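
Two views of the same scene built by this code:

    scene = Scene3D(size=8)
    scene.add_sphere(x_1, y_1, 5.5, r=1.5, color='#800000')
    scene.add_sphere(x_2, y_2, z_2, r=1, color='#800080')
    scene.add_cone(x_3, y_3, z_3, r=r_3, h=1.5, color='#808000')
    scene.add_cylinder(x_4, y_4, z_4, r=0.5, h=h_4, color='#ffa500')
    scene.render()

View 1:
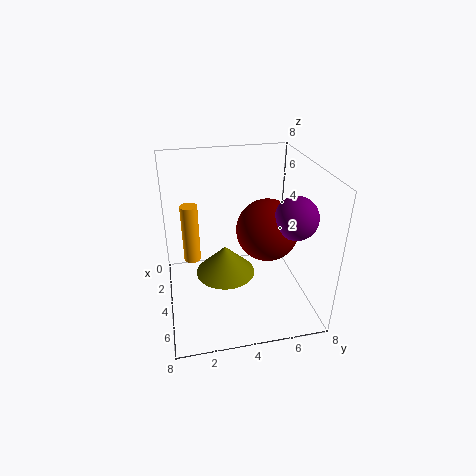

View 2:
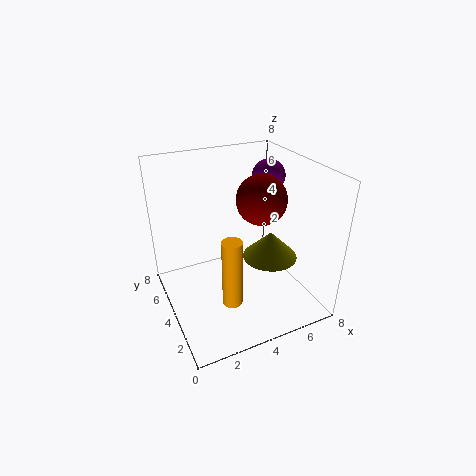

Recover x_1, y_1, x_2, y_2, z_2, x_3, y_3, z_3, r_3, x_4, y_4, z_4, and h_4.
x_1 = 6; y_1 = 5; x_2 = 7; y_2 = 6; z_2 = 6.5; x_3 = 5.5; y_3 = 3; z_3 = 3; r_3 = 1.5; x_4 = 2.5; y_4 = 1.5; z_4 = 2; h_4 = 3.5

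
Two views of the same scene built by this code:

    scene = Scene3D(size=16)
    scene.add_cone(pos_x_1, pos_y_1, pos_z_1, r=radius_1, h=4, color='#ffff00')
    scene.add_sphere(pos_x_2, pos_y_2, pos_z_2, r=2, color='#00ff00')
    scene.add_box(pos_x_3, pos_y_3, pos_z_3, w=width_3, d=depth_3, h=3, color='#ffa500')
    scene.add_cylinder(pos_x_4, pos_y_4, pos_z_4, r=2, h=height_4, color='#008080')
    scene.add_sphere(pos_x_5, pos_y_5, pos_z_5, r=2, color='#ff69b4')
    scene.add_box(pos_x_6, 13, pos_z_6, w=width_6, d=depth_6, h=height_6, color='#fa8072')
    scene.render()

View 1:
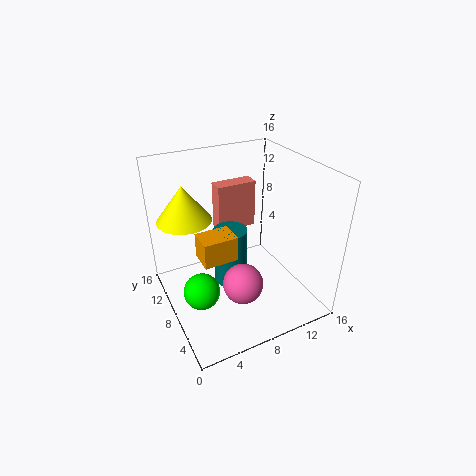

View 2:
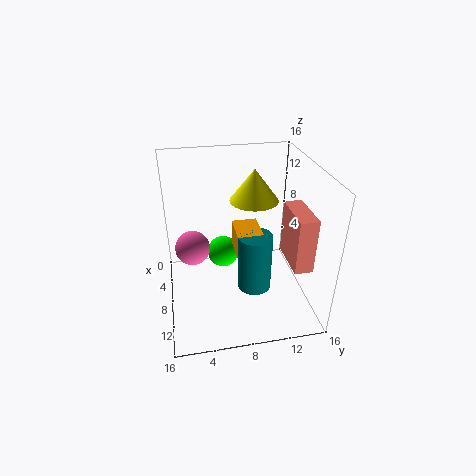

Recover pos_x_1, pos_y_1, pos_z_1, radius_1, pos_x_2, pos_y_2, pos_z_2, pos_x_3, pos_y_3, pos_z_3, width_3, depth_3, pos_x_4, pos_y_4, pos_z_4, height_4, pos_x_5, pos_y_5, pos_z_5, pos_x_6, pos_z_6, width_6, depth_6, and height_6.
pos_x_1 = 3; pos_y_1 = 11; pos_z_1 = 10; radius_1 = 3; pos_x_2 = 3; pos_y_2 = 7; pos_z_2 = 3; pos_x_3 = 4; pos_y_3 = 8; pos_z_3 = 5; width_3 = 4; depth_3 = 3; pos_x_4 = 8; pos_y_4 = 10; pos_z_4 = 1; height_4 = 7; pos_x_5 = 6; pos_y_5 = 3; pos_z_5 = 6; pos_x_6 = 8; pos_z_6 = 6; width_6 = 5; depth_6 = 2; height_6 = 6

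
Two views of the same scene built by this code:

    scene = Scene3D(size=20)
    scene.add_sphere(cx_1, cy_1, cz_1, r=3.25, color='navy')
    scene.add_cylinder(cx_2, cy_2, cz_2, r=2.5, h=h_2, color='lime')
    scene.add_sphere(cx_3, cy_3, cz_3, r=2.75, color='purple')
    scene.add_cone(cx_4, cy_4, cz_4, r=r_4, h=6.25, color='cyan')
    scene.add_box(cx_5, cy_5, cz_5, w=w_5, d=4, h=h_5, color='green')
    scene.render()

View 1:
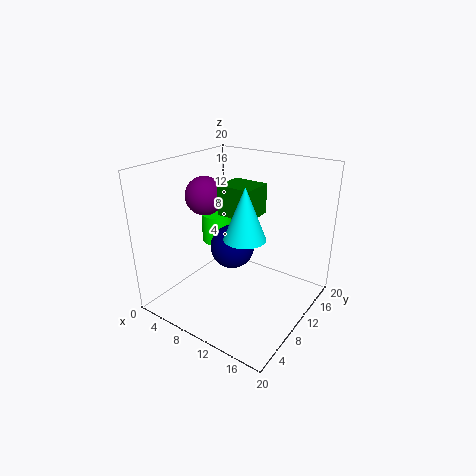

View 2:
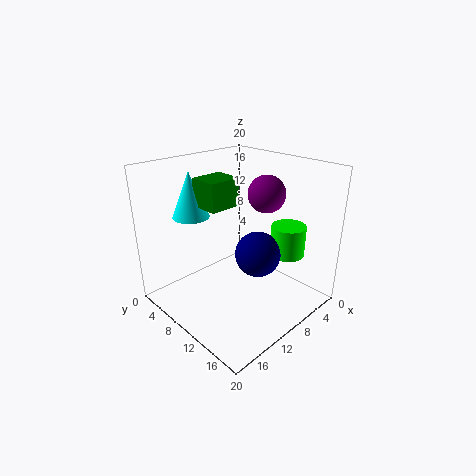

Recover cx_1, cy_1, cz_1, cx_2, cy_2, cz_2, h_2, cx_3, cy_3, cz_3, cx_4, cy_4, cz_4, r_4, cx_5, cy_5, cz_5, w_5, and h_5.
cx_1 = 7.75; cy_1 = 11.75; cz_1 = 7.25; cx_2 = 3.5; cy_2 = 13.75; cz_2 = 6.5; h_2 = 4.5; cx_3 = 4.25; cy_3 = 10; cz_3 = 15; cx_4 = 14.25; cy_4 = 5.25; cz_4 = 13; r_4 = 2.5; cx_5 = 9.75; cy_5 = 6; cz_5 = 14.75; w_5 = 4.5; h_5 = 3.75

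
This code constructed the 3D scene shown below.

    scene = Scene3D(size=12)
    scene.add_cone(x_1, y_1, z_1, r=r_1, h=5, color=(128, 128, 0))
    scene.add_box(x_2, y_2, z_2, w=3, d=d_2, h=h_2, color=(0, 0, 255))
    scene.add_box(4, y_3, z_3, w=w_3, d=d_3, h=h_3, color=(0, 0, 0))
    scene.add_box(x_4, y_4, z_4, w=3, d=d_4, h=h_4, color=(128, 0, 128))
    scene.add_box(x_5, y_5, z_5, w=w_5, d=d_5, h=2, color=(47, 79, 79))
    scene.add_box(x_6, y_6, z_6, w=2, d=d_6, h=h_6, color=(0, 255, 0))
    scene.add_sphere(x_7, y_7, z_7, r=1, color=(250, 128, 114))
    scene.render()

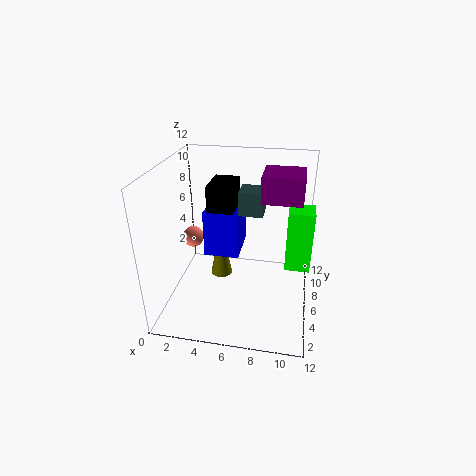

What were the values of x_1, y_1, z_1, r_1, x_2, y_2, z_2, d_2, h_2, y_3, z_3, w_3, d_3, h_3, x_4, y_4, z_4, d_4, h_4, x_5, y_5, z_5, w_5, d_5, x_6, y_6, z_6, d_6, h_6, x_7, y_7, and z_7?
x_1 = 4, y_1 = 8, z_1 = 1, r_1 = 1, x_2 = 3, y_2 = 6, z_2 = 4, d_2 = 4, h_2 = 4, y_3 = 4, z_3 = 9, w_3 = 2, d_3 = 3, h_3 = 2, x_4 = 8, y_4 = 4, z_4 = 10, d_4 = 3, h_4 = 2, x_5 = 6, y_5 = 6, z_5 = 8, w_5 = 2, d_5 = 2, x_6 = 10, y_6 = 5, z_6 = 4, d_6 = 2, h_6 = 5, x_7 = 1, y_7 = 9, z_7 = 4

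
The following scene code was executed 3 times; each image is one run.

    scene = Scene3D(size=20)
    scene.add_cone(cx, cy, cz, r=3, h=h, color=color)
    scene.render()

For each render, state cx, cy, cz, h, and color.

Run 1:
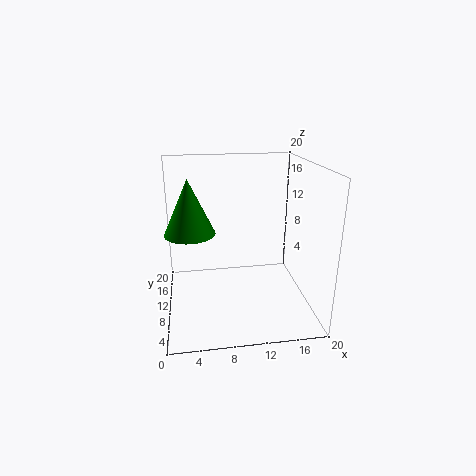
cx = 3.5, cy = 5, cz = 13, h = 6.5, color = 'green'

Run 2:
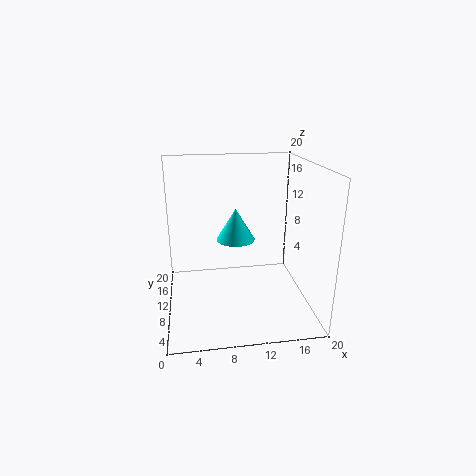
cx = 10.5, cy = 15.5, cz = 7.5, h = 5, color = 'cyan'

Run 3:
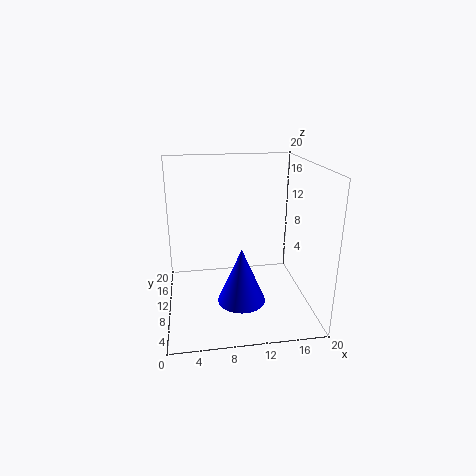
cx = 9.5, cy = 4, cz = 4, h = 7, color = 'blue'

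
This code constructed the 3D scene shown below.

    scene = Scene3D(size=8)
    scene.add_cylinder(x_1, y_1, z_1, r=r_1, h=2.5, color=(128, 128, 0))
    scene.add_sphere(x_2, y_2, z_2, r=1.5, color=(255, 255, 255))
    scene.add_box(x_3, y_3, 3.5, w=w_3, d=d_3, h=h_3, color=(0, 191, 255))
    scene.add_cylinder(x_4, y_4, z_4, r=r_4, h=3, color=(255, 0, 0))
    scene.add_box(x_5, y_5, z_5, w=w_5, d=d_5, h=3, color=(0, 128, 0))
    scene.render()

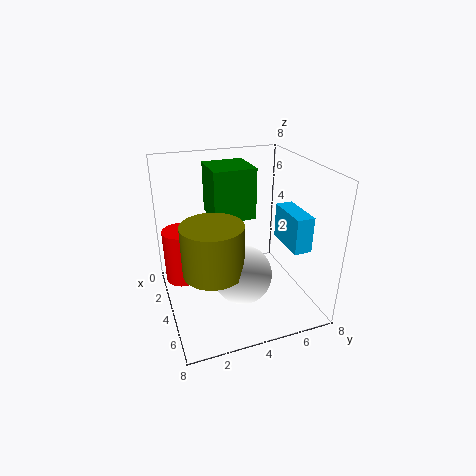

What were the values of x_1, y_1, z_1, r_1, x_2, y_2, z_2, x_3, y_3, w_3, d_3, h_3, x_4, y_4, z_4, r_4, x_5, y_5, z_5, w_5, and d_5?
x_1 = 6, y_1 = 2, z_1 = 3.5, r_1 = 1.5, x_2 = 6, y_2 = 3.5, z_2 = 3, x_3 = 3.5, y_3 = 6.5, w_3 = 2.5, d_3 = 1, h_3 = 2, x_4 = 3, y_4 = 1, z_4 = 1.5, r_4 = 1, x_5 = 0.5, y_5 = 3, z_5 = 4.5, w_5 = 2.5, d_5 = 2.5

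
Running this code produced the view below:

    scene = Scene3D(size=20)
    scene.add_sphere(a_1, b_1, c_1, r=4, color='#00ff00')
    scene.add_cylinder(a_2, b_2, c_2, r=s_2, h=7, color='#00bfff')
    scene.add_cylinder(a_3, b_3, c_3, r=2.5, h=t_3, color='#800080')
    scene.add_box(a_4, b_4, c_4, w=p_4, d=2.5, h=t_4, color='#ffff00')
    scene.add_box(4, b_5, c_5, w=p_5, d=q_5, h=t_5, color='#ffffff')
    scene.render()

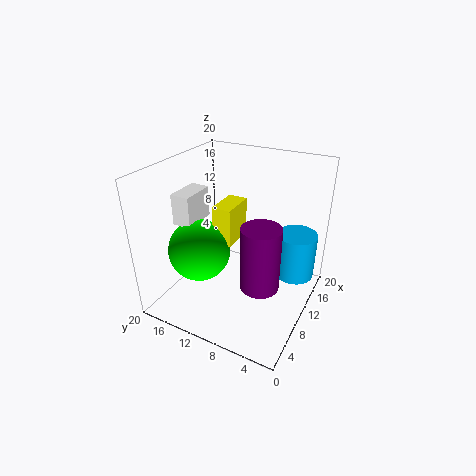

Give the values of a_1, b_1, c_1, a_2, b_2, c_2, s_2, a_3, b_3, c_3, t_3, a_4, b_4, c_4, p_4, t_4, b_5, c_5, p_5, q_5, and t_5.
a_1 = 5, b_1 = 13, c_1 = 10, a_2 = 16.5, b_2 = 3.5, c_2 = 2, s_2 = 3, a_3 = 6.5, b_3 = 5, c_3 = 6, t_3 = 8.5, a_4 = 6, b_4 = 9, c_4 = 11, p_4 = 4.5, t_4 = 5, b_5 = 13.5, c_5 = 13.5, p_5 = 4.5, q_5 = 2.5, t_5 = 4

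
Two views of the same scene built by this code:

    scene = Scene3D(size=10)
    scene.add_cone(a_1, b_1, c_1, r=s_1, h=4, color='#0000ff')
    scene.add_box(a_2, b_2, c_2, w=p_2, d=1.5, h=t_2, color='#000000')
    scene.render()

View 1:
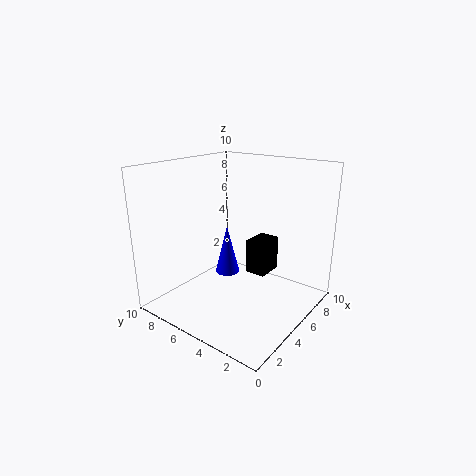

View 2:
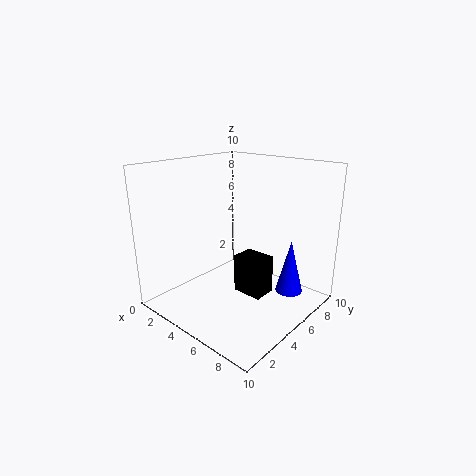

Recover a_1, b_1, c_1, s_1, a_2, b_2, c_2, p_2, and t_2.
a_1 = 7.5
b_1 = 8
c_1 = 0.5
s_1 = 1
a_2 = 6
b_2 = 3.5
c_2 = 2
p_2 = 2
t_2 = 2.5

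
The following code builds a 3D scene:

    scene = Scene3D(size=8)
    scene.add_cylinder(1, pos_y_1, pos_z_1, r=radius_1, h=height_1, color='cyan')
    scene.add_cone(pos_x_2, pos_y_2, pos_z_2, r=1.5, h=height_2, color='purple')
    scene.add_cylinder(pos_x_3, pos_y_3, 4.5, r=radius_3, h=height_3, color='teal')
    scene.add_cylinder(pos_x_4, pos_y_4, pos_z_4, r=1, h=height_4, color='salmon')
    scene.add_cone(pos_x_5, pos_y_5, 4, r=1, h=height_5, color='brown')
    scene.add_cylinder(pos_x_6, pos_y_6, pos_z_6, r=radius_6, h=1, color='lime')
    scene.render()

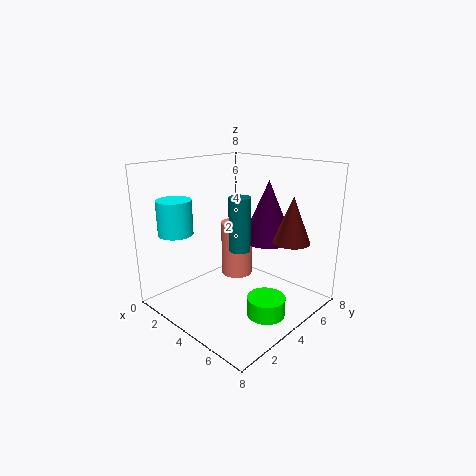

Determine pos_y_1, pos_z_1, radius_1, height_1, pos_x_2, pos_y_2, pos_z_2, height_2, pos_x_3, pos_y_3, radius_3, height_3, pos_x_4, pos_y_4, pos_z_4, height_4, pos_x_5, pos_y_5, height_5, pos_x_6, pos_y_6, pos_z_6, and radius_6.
pos_y_1 = 2; pos_z_1 = 4; radius_1 = 1; height_1 = 2; pos_x_2 = 4.5; pos_y_2 = 6; pos_z_2 = 3.5; height_2 = 3.5; pos_x_3 = 6; pos_y_3 = 2; radius_3 = 0.5; height_3 = 2.5; pos_x_4 = 2; pos_y_4 = 6; pos_z_4 = 0.5; height_4 = 3.5; pos_x_5 = 6.5; pos_y_5 = 5.5; height_5 = 2.5; pos_x_6 = 6.5; pos_y_6 = 3.5; pos_z_6 = 0.5; radius_6 = 1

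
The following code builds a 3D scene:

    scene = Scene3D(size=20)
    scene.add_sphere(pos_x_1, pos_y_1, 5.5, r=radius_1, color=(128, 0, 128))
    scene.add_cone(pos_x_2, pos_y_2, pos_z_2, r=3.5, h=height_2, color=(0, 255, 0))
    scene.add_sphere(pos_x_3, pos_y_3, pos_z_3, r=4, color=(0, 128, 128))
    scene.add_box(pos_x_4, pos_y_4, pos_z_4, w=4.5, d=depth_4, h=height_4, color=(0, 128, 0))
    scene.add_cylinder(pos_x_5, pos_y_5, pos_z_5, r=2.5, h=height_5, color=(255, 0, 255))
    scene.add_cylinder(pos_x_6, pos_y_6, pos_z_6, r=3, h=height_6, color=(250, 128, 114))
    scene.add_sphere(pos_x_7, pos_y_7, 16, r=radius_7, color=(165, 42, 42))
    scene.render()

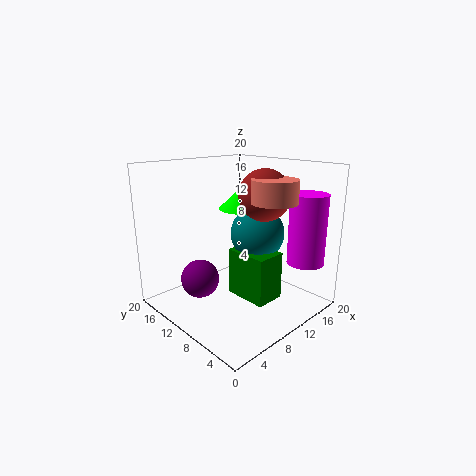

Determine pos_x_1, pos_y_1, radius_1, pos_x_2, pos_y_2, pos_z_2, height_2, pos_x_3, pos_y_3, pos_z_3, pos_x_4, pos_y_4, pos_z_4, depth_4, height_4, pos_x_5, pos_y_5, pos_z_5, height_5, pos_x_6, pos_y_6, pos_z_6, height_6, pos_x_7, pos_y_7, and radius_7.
pos_x_1 = 4
pos_y_1 = 11
radius_1 = 2.5
pos_x_2 = 12.5
pos_y_2 = 11.5
pos_z_2 = 13.5
height_2 = 3.5
pos_x_3 = 14.5
pos_y_3 = 10.5
pos_z_3 = 9.5
pos_x_4 = 10.5
pos_y_4 = 6
pos_z_4 = 0.5
depth_4 = 6.5
height_4 = 7
pos_x_5 = 15.5
pos_y_5 = 2.5
pos_z_5 = 7
height_5 = 9.5
pos_x_6 = 11.5
pos_y_6 = 5
pos_z_6 = 15.5
height_6 = 3
pos_x_7 = 12.5
pos_y_7 = 7.5
radius_7 = 3.5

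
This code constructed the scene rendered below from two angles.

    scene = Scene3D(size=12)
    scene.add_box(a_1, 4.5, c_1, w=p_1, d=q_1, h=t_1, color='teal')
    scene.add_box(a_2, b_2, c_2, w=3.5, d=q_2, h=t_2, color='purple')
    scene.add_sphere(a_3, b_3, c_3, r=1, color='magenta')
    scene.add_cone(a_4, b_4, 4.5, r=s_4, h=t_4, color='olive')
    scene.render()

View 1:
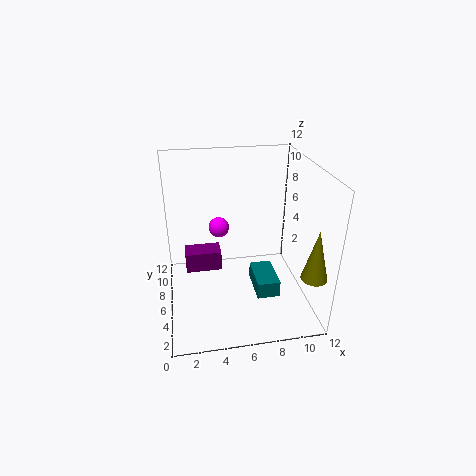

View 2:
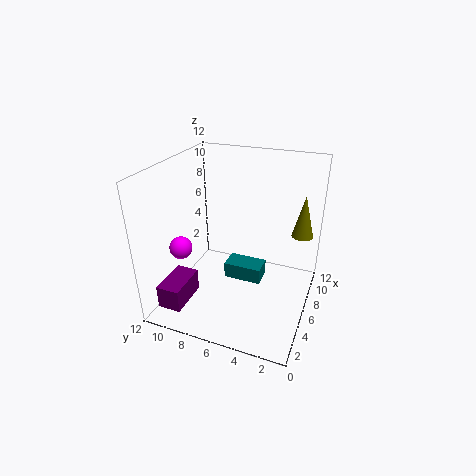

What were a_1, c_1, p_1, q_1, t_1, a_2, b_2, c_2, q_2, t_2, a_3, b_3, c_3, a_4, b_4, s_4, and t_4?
a_1 = 7.5
c_1 = 0.5
p_1 = 2
q_1 = 3.5
t_1 = 1.5
a_2 = 1.5
b_2 = 9.5
c_2 = 0.5
q_2 = 2
t_2 = 2
a_3 = 5
b_3 = 11
c_3 = 4.5
a_4 = 11
b_4 = 1.5
s_4 = 1
t_4 = 4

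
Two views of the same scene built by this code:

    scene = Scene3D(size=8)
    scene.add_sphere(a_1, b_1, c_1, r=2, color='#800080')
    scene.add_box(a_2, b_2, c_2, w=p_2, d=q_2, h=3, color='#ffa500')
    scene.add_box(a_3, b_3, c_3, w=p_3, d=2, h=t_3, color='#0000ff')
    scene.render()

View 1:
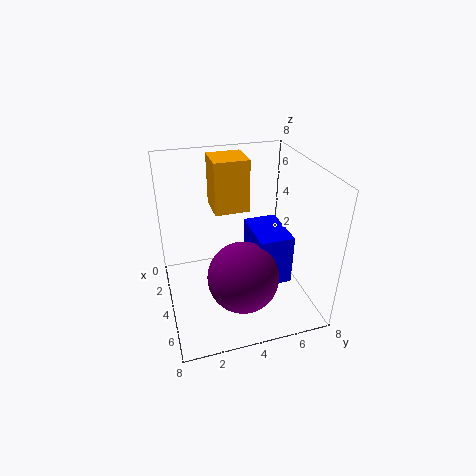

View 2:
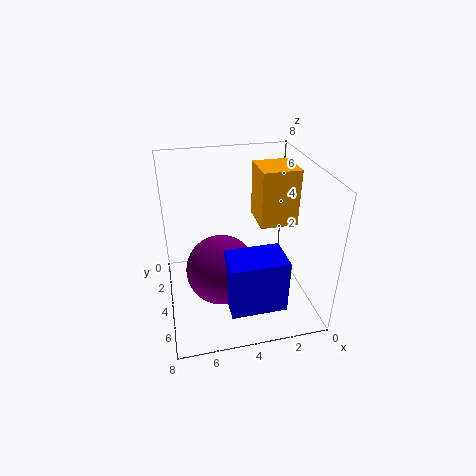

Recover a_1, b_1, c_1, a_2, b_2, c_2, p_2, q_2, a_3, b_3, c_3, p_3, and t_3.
a_1 = 5; b_1 = 4; c_1 = 2; a_2 = 1; b_2 = 3; c_2 = 5; p_2 = 2; q_2 = 2; a_3 = 2; b_3 = 5; c_3 = 1; p_3 = 3; t_3 = 3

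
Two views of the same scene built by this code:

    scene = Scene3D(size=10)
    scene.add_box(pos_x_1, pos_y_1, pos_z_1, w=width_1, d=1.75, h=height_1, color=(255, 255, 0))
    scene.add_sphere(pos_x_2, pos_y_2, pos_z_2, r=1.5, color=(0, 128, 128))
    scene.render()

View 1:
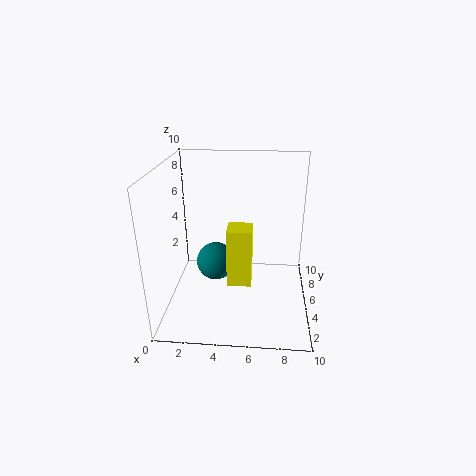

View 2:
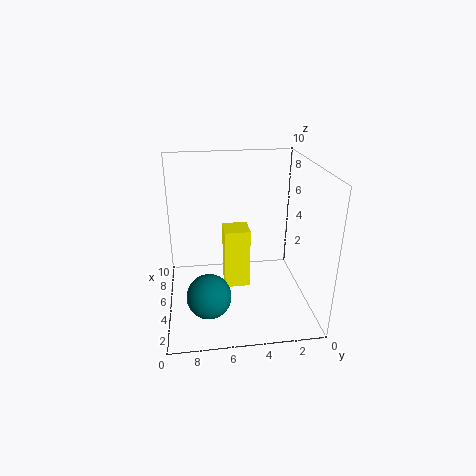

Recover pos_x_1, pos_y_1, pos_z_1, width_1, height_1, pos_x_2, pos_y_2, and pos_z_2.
pos_x_1 = 4.25
pos_y_1 = 4.25
pos_z_1 = 1.5
width_1 = 1.75
height_1 = 4.25
pos_x_2 = 3
pos_y_2 = 7.25
pos_z_2 = 1.75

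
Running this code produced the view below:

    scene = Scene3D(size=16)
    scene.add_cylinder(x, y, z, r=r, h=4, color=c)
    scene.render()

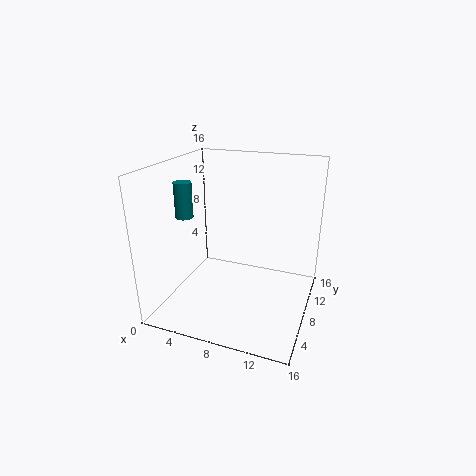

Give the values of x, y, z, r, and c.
x = 2
y = 7
z = 10
r = 1
c = 'teal'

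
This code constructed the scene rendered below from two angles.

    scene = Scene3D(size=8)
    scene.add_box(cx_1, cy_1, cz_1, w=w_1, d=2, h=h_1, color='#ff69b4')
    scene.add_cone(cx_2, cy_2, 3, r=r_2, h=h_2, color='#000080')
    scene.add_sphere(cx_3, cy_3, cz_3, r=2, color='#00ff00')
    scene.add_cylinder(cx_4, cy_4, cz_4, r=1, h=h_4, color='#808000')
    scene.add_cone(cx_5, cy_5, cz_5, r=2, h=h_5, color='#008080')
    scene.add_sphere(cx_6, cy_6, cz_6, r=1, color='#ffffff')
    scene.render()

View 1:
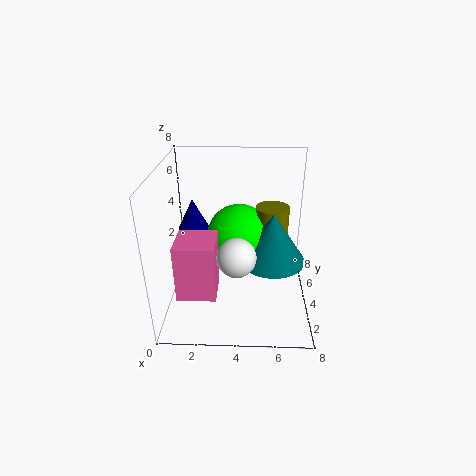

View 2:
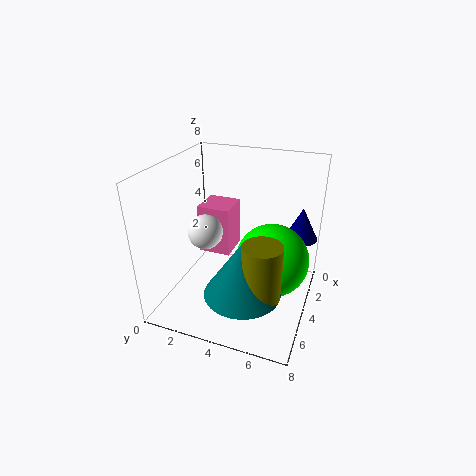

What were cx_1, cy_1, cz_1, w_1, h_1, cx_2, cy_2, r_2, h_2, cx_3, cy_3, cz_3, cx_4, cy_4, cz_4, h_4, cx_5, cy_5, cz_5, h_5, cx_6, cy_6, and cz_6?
cx_1 = 1; cy_1 = 1; cz_1 = 2; w_1 = 2; h_1 = 3; cx_2 = 1; cy_2 = 7; r_2 = 1; h_2 = 2; cx_3 = 4; cy_3 = 6; cz_3 = 3; cx_4 = 6; cy_4 = 6; cz_4 = 2; h_4 = 3; cx_5 = 6; cy_5 = 5; cz_5 = 2; h_5 = 3; cx_6 = 4; cy_6 = 2; cz_6 = 4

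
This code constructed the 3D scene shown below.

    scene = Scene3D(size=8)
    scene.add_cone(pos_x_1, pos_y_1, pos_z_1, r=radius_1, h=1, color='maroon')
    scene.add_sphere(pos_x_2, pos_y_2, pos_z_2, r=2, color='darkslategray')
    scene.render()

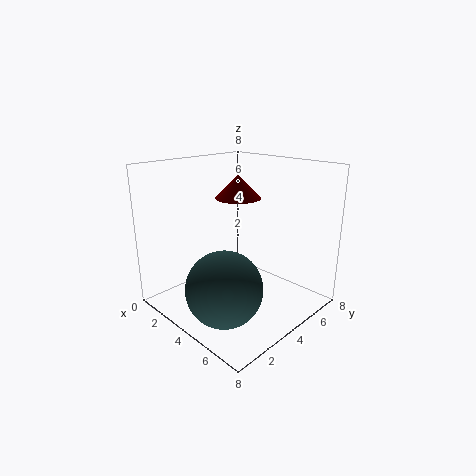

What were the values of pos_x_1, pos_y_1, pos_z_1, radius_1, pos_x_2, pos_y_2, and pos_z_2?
pos_x_1 = 6; pos_y_1 = 2; pos_z_1 = 7; radius_1 = 1; pos_x_2 = 5; pos_y_2 = 2; pos_z_2 = 2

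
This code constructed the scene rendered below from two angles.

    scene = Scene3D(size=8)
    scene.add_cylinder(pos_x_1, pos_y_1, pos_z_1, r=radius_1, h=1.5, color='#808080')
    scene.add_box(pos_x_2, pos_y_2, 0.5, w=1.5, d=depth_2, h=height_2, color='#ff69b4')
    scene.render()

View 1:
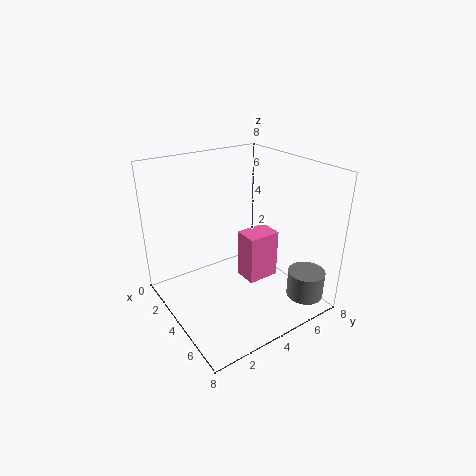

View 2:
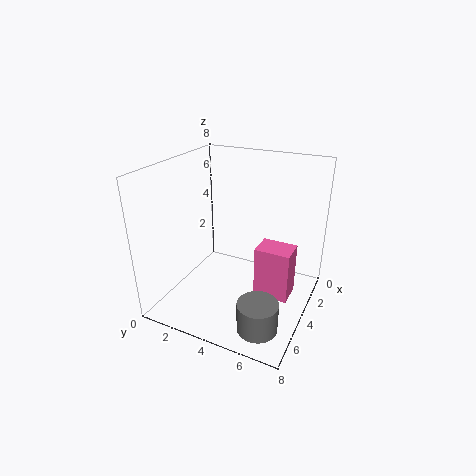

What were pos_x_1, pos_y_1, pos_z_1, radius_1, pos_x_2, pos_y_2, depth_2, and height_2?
pos_x_1 = 7
pos_y_1 = 6.5
pos_z_1 = 1
radius_1 = 1
pos_x_2 = 2.5
pos_y_2 = 5
depth_2 = 2
height_2 = 3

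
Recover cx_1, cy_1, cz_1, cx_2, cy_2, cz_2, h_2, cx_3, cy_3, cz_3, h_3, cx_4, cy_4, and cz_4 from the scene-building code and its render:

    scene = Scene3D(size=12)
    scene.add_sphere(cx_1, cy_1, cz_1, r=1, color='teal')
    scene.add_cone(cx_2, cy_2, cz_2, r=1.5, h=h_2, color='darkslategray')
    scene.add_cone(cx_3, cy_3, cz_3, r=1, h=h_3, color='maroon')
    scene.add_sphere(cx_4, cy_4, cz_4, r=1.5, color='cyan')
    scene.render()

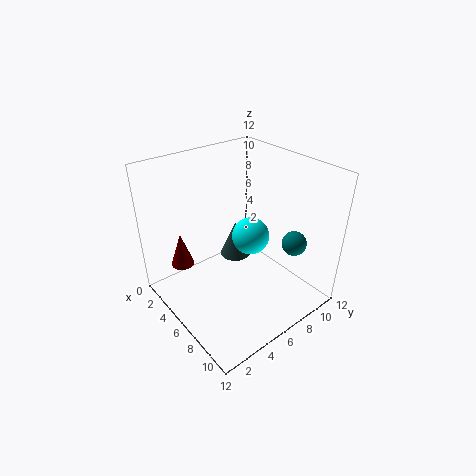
cx_1 = 9.5, cy_1 = 9, cz_1 = 6, cx_2 = 2.5, cy_2 = 8.5, cz_2 = 1.5, h_2 = 3.5, cx_3 = 2.5, cy_3 = 2.5, cz_3 = 3, h_3 = 3, cx_4 = 7, cy_4 = 6.5, cz_4 = 6.5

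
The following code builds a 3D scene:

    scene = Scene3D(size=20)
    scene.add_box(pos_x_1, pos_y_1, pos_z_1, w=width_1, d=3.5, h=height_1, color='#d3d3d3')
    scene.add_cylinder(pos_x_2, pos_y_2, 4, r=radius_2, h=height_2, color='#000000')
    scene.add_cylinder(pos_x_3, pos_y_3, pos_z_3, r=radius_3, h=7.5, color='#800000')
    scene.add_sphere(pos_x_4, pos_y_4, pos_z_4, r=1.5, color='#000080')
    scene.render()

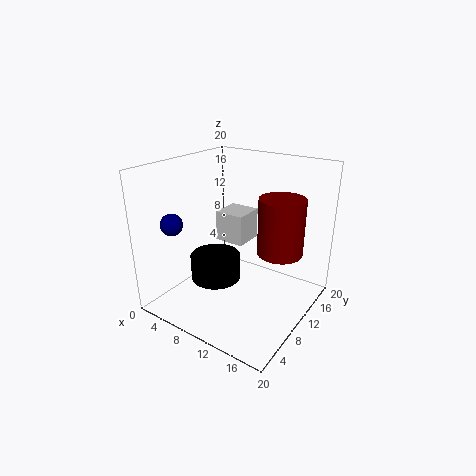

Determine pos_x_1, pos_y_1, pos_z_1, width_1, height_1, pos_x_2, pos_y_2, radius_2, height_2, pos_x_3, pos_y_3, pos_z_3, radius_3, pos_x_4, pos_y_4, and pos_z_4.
pos_x_1 = 11
pos_y_1 = 4
pos_z_1 = 12.5
width_1 = 3.5
height_1 = 3.5
pos_x_2 = 7.5
pos_y_2 = 8
radius_2 = 3.5
height_2 = 3.5
pos_x_3 = 16
pos_y_3 = 11
pos_z_3 = 9
radius_3 = 3
pos_x_4 = 3.5
pos_y_4 = 4
pos_z_4 = 12.5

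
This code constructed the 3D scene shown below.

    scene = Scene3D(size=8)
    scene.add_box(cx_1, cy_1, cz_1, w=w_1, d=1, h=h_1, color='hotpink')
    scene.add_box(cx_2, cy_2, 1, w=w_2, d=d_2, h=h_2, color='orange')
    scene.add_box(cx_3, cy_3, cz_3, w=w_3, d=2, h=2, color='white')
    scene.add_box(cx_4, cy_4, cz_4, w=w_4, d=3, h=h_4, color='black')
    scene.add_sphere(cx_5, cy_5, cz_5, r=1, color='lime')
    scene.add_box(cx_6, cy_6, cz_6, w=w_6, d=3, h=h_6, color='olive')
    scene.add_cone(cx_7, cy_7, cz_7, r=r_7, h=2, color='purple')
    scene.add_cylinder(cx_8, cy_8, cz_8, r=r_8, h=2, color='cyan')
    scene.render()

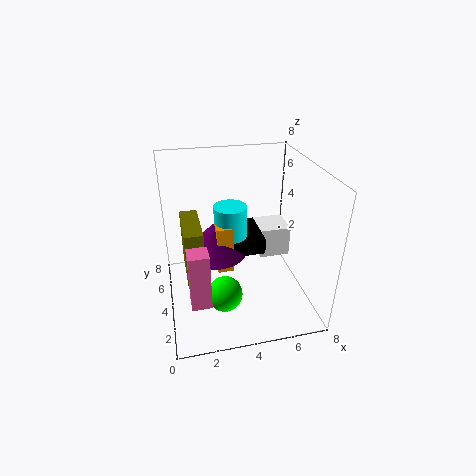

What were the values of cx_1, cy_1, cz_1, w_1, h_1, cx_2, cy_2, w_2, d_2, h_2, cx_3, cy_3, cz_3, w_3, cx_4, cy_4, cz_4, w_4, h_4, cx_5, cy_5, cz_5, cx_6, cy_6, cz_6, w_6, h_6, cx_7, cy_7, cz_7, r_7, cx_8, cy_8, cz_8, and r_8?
cx_1 = 1; cy_1 = 1; cz_1 = 2; w_1 = 1; h_1 = 3; cx_2 = 3; cy_2 = 5; w_2 = 1; d_2 = 1; h_2 = 3; cx_3 = 6; cy_3 = 6; cz_3 = 1; w_3 = 2; cx_4 = 4; cy_4 = 5; cz_4 = 2; w_4 = 2; h_4 = 1; cx_5 = 3; cy_5 = 3; cz_5 = 1; cx_6 = 1; cy_6 = 3; cz_6 = 2; w_6 = 1; h_6 = 3; cx_7 = 3; cy_7 = 6; cz_7 = 2; r_7 = 2; cx_8 = 4; cy_8 = 6; cz_8 = 3; r_8 = 1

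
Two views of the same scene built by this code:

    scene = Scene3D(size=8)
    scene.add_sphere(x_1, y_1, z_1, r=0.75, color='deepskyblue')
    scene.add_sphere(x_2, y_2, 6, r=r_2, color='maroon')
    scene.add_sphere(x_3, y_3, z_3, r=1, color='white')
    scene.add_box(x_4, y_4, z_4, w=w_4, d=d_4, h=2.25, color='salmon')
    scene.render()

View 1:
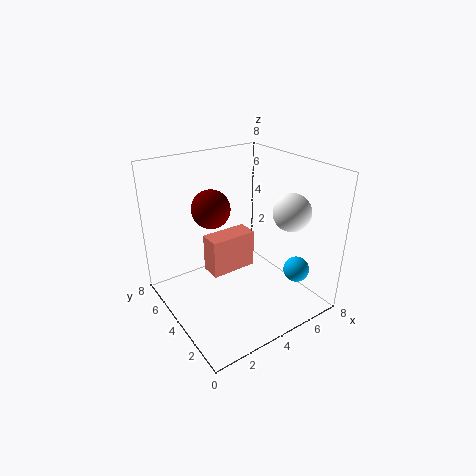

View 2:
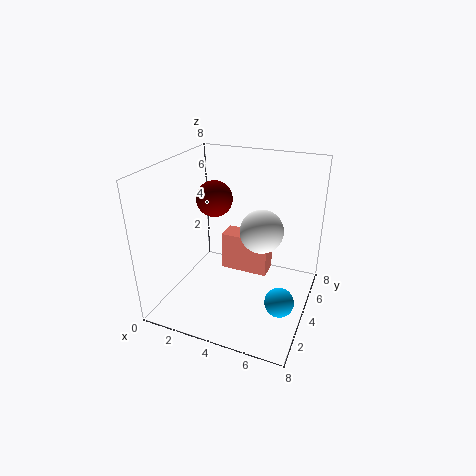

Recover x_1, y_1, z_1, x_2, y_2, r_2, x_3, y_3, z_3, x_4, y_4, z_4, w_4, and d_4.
x_1 = 7; y_1 = 2.25; z_1 = 1.75; x_2 = 2.5; y_2 = 4.25; r_2 = 1; x_3 = 6; y_3 = 2; z_3 = 5.75; x_4 = 2.75; y_4 = 4.5; z_4 = 1.5; w_4 = 2.75; d_4 = 1.25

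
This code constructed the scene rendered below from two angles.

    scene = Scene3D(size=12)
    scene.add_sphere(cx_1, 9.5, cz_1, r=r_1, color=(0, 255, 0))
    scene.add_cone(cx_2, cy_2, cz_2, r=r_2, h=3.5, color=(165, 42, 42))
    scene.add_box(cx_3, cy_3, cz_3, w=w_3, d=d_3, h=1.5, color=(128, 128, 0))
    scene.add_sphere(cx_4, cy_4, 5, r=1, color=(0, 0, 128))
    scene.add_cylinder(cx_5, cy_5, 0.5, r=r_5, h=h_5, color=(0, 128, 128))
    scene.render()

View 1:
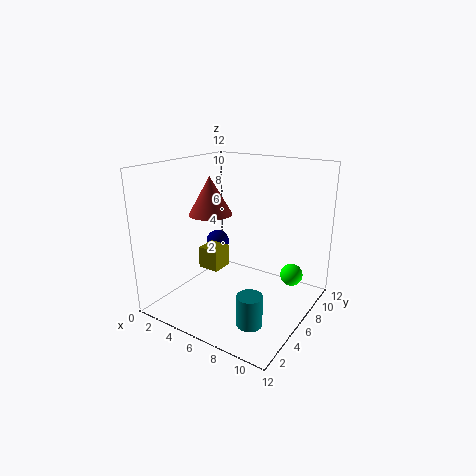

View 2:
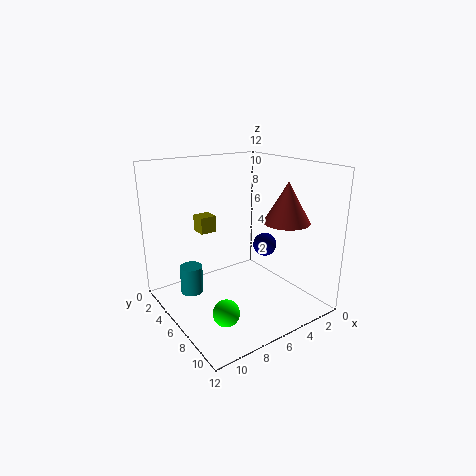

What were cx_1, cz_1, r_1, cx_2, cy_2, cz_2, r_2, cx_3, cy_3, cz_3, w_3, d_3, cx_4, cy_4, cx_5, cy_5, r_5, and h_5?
cx_1 = 9.5; cz_1 = 2; r_1 = 1; cx_2 = 2; cy_2 = 7.5; cz_2 = 7; r_2 = 2; cx_3 = 6; cy_3 = 1; cz_3 = 5.5; w_3 = 1.5; d_3 = 1.5; cx_4 = 3.5; cy_4 = 6.5; cx_5 = 9; cy_5 = 3; r_5 = 1; h_5 = 2.5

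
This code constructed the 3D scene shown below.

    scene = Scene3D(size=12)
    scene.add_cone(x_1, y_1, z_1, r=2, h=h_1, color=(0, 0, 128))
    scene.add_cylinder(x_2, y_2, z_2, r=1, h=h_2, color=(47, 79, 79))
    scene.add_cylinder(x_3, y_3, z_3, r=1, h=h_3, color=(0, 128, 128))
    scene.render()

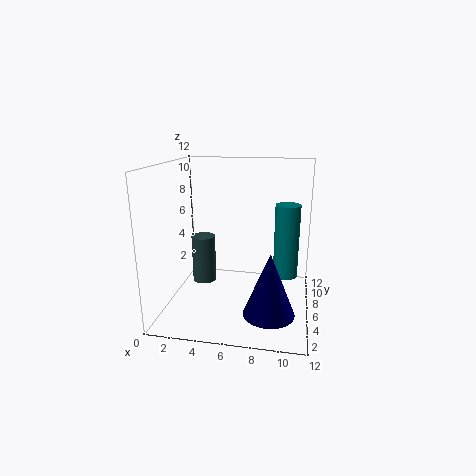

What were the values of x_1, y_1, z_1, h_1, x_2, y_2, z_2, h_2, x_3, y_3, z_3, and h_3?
x_1 = 9, y_1 = 3, z_1 = 1, h_1 = 5, x_2 = 3, y_2 = 6, z_2 = 2, h_2 = 4, x_3 = 10, y_3 = 6, z_3 = 3, h_3 = 6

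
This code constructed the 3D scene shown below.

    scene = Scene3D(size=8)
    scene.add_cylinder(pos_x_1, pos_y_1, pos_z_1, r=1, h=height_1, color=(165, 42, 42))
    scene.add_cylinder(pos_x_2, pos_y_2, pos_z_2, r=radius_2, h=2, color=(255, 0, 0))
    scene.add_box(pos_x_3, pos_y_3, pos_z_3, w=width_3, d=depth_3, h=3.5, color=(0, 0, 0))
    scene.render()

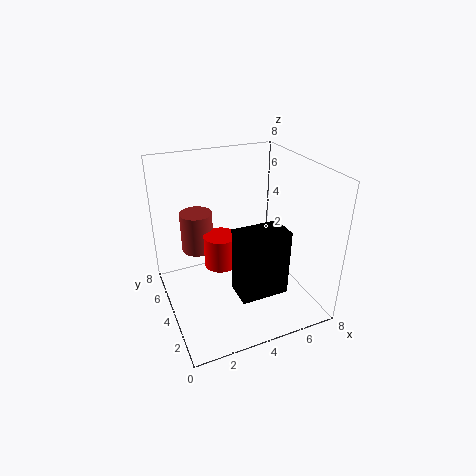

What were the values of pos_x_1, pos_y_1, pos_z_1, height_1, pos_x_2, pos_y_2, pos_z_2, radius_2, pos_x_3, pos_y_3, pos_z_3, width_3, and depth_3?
pos_x_1 = 2.5, pos_y_1 = 7, pos_z_1 = 2, height_1 = 2.5, pos_x_2 = 3.5, pos_y_2 = 5.5, pos_z_2 = 1.5, radius_2 = 1, pos_x_3 = 3, pos_y_3 = 1, pos_z_3 = 2, width_3 = 2.5, depth_3 = 1.5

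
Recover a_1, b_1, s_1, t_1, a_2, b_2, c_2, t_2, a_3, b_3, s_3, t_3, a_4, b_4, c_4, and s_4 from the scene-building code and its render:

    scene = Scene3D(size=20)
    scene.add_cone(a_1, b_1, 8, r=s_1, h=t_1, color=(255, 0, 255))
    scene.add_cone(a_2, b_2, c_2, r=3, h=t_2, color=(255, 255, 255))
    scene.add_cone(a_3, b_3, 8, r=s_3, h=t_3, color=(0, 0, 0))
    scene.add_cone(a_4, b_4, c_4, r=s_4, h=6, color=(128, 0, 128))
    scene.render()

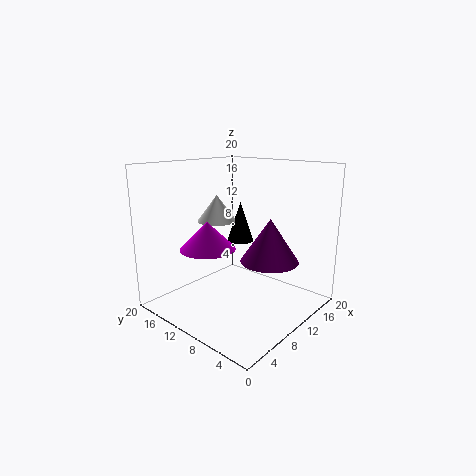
a_1 = 8
b_1 = 14
s_1 = 4
t_1 = 4
a_2 = 12
b_2 = 16
c_2 = 11
t_2 = 4
a_3 = 14
b_3 = 13
s_3 = 2
t_3 = 6
a_4 = 12
b_4 = 6
c_4 = 7
s_4 = 4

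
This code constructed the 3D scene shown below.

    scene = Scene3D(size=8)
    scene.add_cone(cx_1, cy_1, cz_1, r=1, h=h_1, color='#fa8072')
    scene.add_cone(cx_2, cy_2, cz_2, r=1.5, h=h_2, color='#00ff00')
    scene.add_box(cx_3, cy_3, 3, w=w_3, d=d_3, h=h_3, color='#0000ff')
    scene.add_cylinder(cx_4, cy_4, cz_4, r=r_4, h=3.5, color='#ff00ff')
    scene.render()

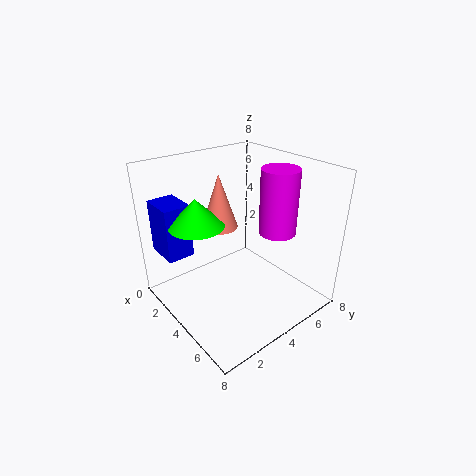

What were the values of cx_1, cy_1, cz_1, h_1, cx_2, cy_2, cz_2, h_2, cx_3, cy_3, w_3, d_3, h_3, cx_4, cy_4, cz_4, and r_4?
cx_1 = 3; cy_1 = 3.5; cz_1 = 4.5; h_1 = 3; cx_2 = 3; cy_2 = 2; cz_2 = 5; h_2 = 1.5; cx_3 = 0.5; cy_3 = 0.5; w_3 = 2; d_3 = 1.5; h_3 = 3; cx_4 = 5.5; cy_4 = 5.5; cz_4 = 4.5; r_4 = 1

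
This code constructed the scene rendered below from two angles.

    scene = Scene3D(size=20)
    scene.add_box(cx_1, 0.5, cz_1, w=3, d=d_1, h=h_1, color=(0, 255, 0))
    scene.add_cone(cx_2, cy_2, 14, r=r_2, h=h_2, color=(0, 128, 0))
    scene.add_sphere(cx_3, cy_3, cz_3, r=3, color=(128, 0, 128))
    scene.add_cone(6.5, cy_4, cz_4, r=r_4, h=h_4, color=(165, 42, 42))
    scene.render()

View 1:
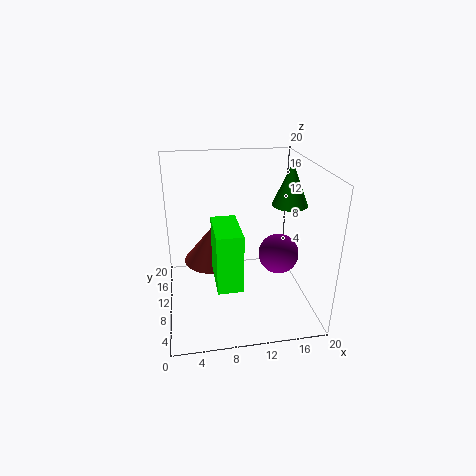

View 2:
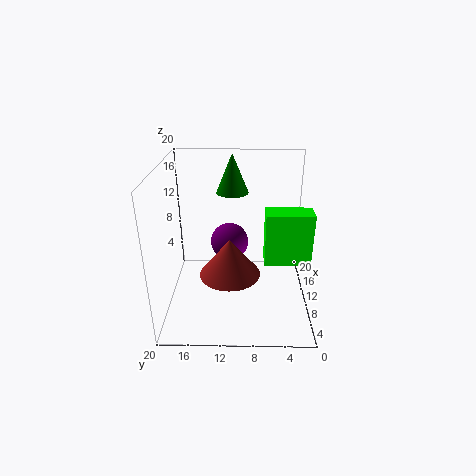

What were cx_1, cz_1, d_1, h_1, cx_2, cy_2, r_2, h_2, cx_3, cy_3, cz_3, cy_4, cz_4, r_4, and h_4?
cx_1 = 6; cz_1 = 8; d_1 = 6; h_1 = 7; cx_2 = 17.5; cy_2 = 11; r_2 = 2.5; h_2 = 6; cx_3 = 16.5; cy_3 = 11.5; cz_3 = 6; cy_4 = 11; cz_4 = 6.5; r_4 = 4; h_4 = 5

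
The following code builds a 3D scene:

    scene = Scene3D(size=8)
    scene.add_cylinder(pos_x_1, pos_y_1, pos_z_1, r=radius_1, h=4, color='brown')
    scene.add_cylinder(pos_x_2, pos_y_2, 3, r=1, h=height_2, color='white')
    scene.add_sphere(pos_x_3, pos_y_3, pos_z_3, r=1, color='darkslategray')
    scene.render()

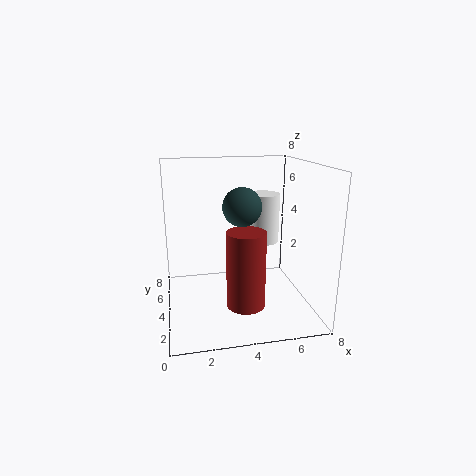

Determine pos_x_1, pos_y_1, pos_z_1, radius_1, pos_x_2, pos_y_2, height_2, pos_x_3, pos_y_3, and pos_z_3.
pos_x_1 = 4, pos_y_1 = 2, pos_z_1 = 1, radius_1 = 1, pos_x_2 = 6, pos_y_2 = 6, height_2 = 3, pos_x_3 = 4, pos_y_3 = 3, pos_z_3 = 6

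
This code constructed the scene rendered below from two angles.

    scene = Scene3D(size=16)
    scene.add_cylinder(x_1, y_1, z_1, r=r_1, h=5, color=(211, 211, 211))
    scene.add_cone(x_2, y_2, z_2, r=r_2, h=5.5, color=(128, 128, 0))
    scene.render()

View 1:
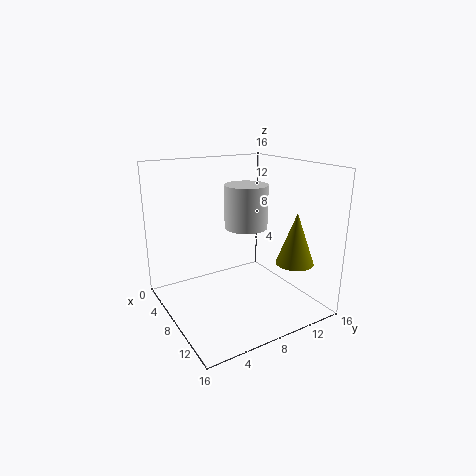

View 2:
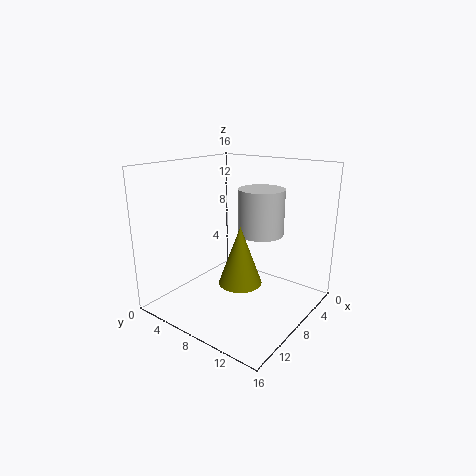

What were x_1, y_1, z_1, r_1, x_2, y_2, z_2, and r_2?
x_1 = 6.5, y_1 = 10, z_1 = 8.5, r_1 = 2.5, x_2 = 13, y_2 = 12, z_2 = 6, r_2 = 2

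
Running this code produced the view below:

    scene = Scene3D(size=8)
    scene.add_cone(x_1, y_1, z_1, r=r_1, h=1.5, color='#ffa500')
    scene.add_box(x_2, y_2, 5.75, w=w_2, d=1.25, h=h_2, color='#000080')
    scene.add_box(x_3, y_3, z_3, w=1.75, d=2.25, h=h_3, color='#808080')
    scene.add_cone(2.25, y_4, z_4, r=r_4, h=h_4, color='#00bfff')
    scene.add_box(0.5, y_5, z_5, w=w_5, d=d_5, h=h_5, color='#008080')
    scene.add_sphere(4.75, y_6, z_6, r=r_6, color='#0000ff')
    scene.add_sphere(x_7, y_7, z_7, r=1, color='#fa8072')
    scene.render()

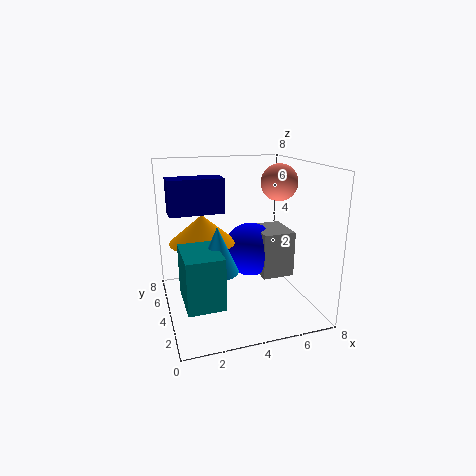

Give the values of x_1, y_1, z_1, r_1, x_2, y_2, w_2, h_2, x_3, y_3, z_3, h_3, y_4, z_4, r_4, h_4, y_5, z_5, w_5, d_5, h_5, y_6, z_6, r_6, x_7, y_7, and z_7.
x_1 = 2
y_1 = 4
z_1 = 4
r_1 = 1.75
x_2 = 0.25
y_2 = 3
w_2 = 2.75
h_2 = 1.75
x_3 = 5
y_3 = 2.5
z_3 = 2
h_3 = 2.5
y_4 = 1.75
z_4 = 3.25
r_4 = 1
h_4 = 2.25
y_5 = 0.25
z_5 = 2
w_5 = 1.75
d_5 = 2.5
h_5 = 2.5
y_6 = 4
z_6 = 3.25
r_6 = 1.5
x_7 = 6.25
y_7 = 3.75
z_7 = 7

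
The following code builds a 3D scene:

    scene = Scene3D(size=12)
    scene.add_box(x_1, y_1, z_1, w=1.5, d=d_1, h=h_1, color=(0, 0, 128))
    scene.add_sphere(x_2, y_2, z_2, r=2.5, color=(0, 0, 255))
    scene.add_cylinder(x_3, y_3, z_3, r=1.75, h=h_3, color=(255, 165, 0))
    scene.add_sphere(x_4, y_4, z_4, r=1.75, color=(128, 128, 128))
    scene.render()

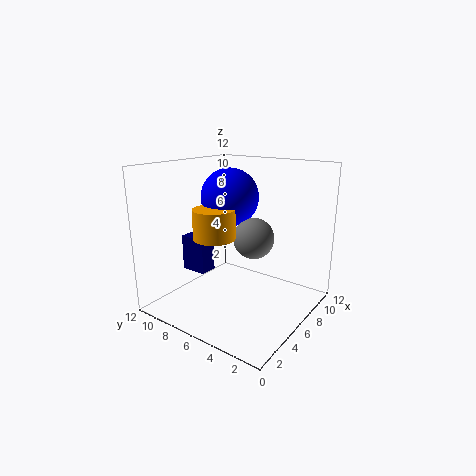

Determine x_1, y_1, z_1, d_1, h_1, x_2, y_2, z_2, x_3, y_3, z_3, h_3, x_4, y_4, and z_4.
x_1 = 3.75, y_1 = 8, z_1 = 3, d_1 = 2.25, h_1 = 3, x_2 = 7.25, y_2 = 7.75, z_2 = 9, x_3 = 4.75, y_3 = 7.5, z_3 = 6, h_3 = 2.5, x_4 = 7.25, y_4 = 5.25, z_4 = 5.75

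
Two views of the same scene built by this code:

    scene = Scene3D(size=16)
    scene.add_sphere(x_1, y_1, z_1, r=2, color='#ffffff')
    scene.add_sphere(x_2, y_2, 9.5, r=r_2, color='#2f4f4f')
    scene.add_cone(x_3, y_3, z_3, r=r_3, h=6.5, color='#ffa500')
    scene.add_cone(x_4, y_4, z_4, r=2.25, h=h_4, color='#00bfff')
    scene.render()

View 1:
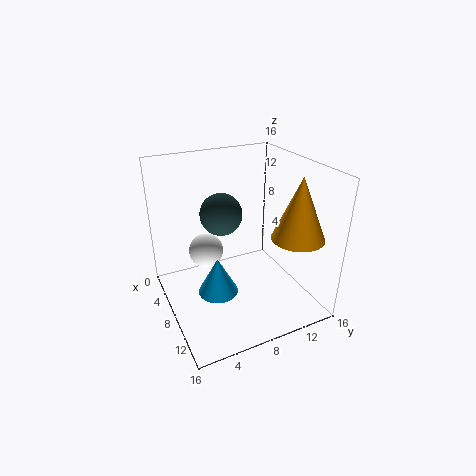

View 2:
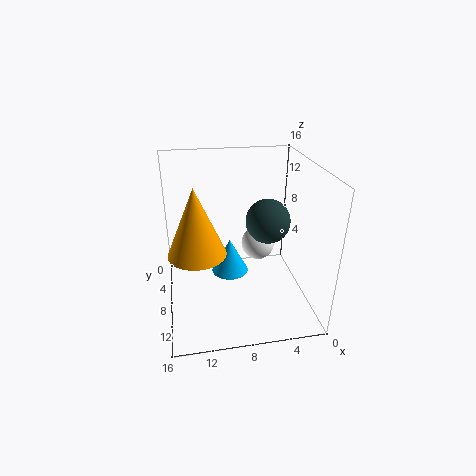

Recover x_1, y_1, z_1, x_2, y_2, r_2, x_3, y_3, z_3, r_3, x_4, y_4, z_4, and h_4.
x_1 = 5, y_1 = 5.25, z_1 = 5.5, x_2 = 4.5, y_2 = 7.5, r_2 = 2.5, x_3 = 12.75, y_3 = 12.5, z_3 = 9.25, r_3 = 2.75, x_4 = 8.5, y_4 = 5.25, z_4 = 2, h_4 = 4.25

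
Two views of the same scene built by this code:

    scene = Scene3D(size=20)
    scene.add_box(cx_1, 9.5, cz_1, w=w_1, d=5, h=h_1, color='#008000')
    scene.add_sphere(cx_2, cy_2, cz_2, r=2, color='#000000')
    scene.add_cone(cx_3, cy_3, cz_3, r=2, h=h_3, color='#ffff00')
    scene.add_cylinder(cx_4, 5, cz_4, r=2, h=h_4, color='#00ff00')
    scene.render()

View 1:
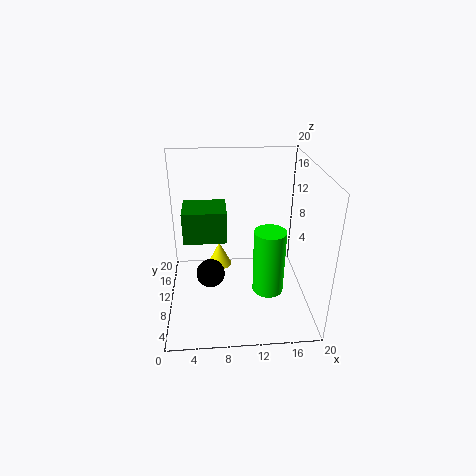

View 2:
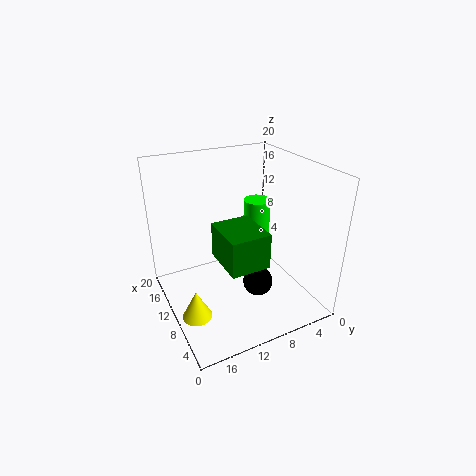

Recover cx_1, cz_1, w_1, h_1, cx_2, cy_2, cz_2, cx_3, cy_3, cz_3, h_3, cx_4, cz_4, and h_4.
cx_1 = 2.5
cz_1 = 9.5
w_1 = 6
h_1 = 4.5
cx_2 = 6
cy_2 = 9
cz_2 = 5
cx_3 = 7.5
cy_3 = 17.5
cz_3 = 1
h_3 = 4
cx_4 = 13.5
cz_4 = 5
h_4 = 8.5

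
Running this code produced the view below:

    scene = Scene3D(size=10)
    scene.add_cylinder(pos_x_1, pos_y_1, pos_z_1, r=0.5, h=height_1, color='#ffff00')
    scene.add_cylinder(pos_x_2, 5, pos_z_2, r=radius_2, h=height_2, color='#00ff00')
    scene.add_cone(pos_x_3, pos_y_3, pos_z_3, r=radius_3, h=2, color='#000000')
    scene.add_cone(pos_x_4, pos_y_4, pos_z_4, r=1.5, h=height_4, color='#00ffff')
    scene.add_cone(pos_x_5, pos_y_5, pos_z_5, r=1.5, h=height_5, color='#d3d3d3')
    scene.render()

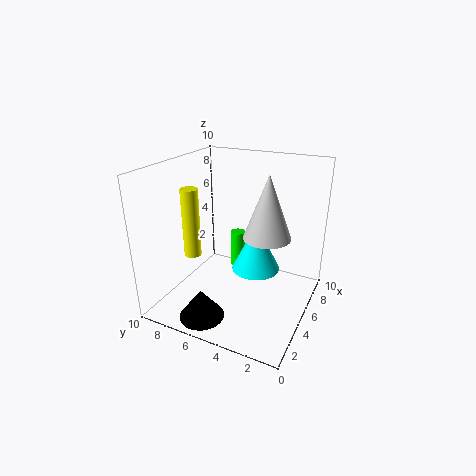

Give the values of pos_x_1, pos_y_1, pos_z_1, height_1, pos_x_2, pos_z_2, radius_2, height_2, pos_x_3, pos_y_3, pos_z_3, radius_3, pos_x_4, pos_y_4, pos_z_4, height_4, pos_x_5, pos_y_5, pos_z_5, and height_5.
pos_x_1 = 1
pos_y_1 = 6
pos_z_1 = 5.5
height_1 = 4
pos_x_2 = 5
pos_z_2 = 3
radius_2 = 0.5
height_2 = 2.5
pos_x_3 = 1.5
pos_y_3 = 6
pos_z_3 = 0.5
radius_3 = 1.5
pos_x_4 = 3.5
pos_y_4 = 3
pos_z_4 = 4
height_4 = 3
pos_x_5 = 4
pos_y_5 = 2.5
pos_z_5 = 6
height_5 = 4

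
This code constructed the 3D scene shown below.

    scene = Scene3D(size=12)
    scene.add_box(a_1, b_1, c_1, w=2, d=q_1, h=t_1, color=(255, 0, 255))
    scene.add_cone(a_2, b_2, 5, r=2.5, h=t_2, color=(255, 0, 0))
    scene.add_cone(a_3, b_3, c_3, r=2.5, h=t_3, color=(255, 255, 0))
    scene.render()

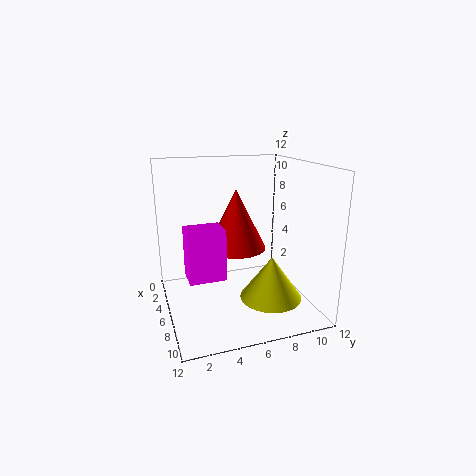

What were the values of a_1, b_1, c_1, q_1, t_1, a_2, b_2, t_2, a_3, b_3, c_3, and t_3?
a_1 = 9, b_1 = 1, c_1 = 5, q_1 = 2.5, t_1 = 3.5, a_2 = 5.5, b_2 = 6, t_2 = 5, a_3 = 8.5, b_3 = 8, c_3 = 1.5, t_3 = 3.5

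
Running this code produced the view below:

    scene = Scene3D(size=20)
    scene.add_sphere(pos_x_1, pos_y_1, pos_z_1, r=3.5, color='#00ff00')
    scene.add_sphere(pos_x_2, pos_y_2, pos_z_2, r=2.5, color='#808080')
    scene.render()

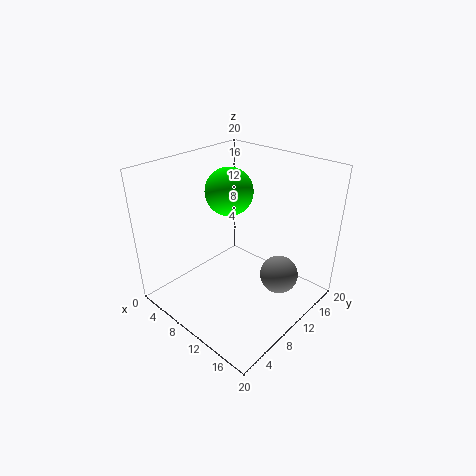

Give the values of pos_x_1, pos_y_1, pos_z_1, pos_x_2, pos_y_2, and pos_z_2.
pos_x_1 = 6, pos_y_1 = 12.5, pos_z_1 = 15, pos_x_2 = 16.5, pos_y_2 = 11, pos_z_2 = 6.5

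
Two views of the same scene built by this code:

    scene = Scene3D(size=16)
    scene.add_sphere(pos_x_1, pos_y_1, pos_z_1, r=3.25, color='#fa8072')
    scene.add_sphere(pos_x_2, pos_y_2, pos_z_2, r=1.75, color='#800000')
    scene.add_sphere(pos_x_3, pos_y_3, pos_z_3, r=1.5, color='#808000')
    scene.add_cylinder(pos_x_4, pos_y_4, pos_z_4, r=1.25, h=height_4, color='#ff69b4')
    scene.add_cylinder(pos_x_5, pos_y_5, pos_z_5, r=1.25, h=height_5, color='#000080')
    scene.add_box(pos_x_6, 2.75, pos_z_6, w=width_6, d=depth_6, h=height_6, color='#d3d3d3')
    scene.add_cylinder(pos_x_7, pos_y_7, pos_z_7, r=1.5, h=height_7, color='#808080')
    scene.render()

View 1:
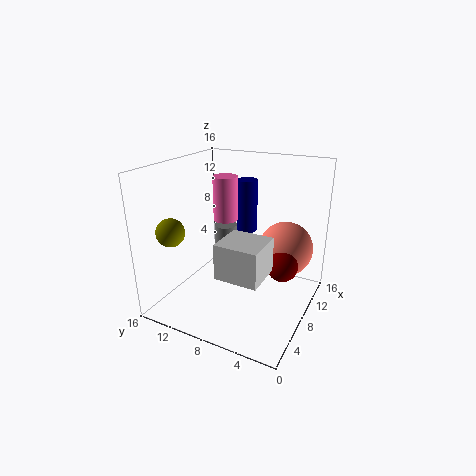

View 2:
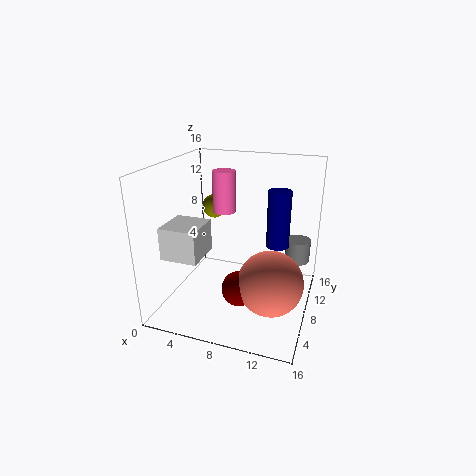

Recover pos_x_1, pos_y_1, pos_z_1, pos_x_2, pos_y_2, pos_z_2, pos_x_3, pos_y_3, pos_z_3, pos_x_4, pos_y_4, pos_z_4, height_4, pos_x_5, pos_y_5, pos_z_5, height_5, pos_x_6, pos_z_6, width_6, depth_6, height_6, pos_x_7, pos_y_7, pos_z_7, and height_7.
pos_x_1 = 12.75
pos_y_1 = 4
pos_z_1 = 5.5
pos_x_2 = 9.75
pos_y_2 = 3.25
pos_z_2 = 4.75
pos_x_3 = 3
pos_y_3 = 13.25
pos_z_3 = 9.5
pos_x_4 = 6.25
pos_y_4 = 8.5
pos_z_4 = 10.75
height_4 = 4.5
pos_x_5 = 12.25
pos_y_5 = 9
pos_z_5 = 7.25
height_5 = 6.25
pos_x_6 = 1.25
pos_z_6 = 6.75
width_6 = 4
depth_6 = 4.25
height_6 = 3.5
pos_x_7 = 14
pos_y_7 = 13
pos_z_7 = 3.75
height_7 = 2.75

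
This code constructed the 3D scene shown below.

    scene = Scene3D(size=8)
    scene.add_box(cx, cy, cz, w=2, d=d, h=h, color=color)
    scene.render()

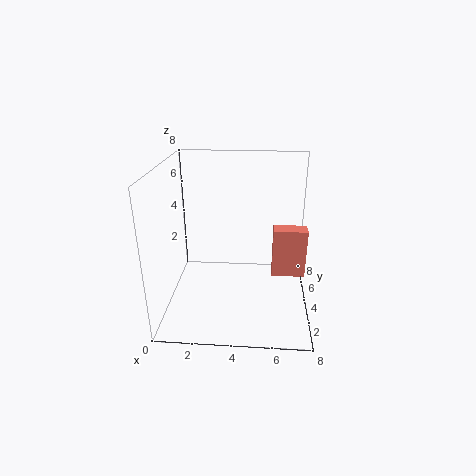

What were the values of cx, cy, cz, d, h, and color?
cx = 6; cy = 5; cz = 1; d = 1; h = 3; color = 'salmon'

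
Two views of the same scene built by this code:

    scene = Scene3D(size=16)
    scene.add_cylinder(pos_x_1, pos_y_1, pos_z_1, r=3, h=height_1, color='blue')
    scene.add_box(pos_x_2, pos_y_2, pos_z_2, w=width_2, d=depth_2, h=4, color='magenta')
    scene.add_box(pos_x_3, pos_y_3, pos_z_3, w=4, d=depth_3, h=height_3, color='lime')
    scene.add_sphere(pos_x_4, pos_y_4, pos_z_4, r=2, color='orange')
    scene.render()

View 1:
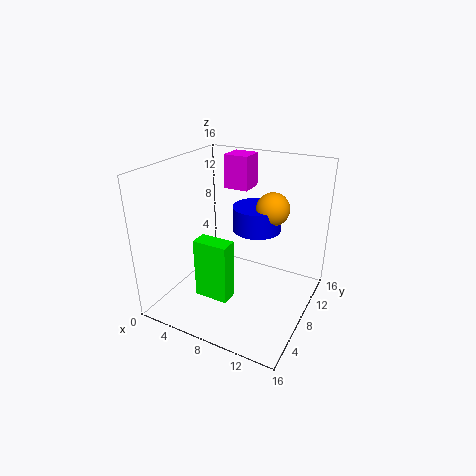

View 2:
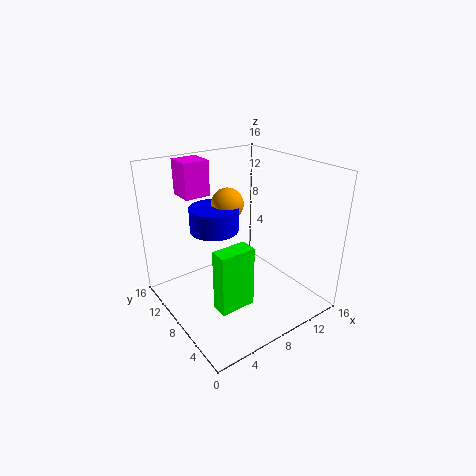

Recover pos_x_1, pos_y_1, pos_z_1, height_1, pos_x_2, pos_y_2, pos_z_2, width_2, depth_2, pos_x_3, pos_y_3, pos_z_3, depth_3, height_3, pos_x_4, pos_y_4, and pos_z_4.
pos_x_1 = 8
pos_y_1 = 13
pos_z_1 = 7
height_1 = 3
pos_x_2 = 4
pos_y_2 = 12
pos_z_2 = 12
width_2 = 3
depth_2 = 3
pos_x_3 = 4
pos_y_3 = 5
pos_z_3 = 1
depth_3 = 2
height_3 = 7
pos_x_4 = 10
pos_y_4 = 13
pos_z_4 = 10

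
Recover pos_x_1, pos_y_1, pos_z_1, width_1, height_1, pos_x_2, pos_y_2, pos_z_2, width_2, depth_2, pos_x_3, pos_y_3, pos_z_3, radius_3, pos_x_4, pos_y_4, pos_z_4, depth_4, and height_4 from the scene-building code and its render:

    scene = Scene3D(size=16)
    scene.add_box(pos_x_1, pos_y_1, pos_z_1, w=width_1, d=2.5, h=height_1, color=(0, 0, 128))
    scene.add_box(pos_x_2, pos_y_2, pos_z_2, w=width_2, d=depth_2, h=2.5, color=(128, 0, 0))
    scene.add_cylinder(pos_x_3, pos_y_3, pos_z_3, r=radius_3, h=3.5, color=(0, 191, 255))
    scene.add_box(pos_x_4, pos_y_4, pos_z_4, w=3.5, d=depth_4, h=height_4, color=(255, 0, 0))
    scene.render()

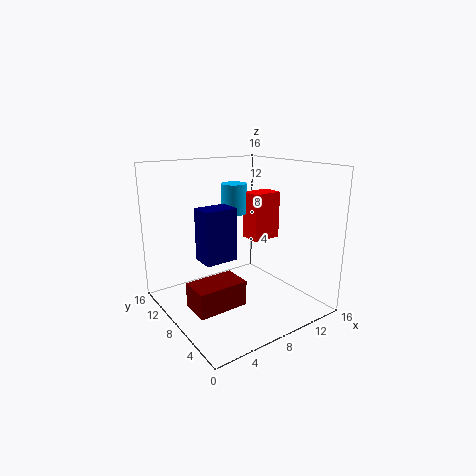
pos_x_1 = 3
pos_y_1 = 6
pos_z_1 = 6.5
width_1 = 3.5
height_1 = 5.5
pos_x_2 = 0.5
pos_y_2 = 3
pos_z_2 = 3
width_2 = 5
depth_2 = 3
pos_x_3 = 9.5
pos_y_3 = 11
pos_z_3 = 10
radius_3 = 1.5
pos_x_4 = 10.5
pos_y_4 = 8
pos_z_4 = 7
depth_4 = 2.5
height_4 = 5.5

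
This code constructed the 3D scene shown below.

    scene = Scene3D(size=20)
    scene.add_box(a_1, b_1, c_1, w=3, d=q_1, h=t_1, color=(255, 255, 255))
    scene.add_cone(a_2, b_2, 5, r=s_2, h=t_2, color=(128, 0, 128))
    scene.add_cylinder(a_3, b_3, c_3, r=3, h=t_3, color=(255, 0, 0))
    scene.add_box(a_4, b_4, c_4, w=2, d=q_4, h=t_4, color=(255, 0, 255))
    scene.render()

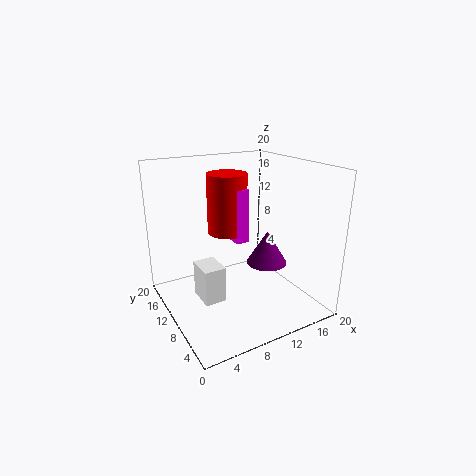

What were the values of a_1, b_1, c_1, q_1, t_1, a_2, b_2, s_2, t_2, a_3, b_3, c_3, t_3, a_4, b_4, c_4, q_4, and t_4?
a_1 = 4; b_1 = 8; c_1 = 2; q_1 = 4; t_1 = 5; a_2 = 15; b_2 = 10; s_2 = 3; t_2 = 5; a_3 = 11; b_3 = 15; c_3 = 9; t_3 = 9; a_4 = 11; b_4 = 12; c_4 = 8; q_4 = 3; t_4 = 8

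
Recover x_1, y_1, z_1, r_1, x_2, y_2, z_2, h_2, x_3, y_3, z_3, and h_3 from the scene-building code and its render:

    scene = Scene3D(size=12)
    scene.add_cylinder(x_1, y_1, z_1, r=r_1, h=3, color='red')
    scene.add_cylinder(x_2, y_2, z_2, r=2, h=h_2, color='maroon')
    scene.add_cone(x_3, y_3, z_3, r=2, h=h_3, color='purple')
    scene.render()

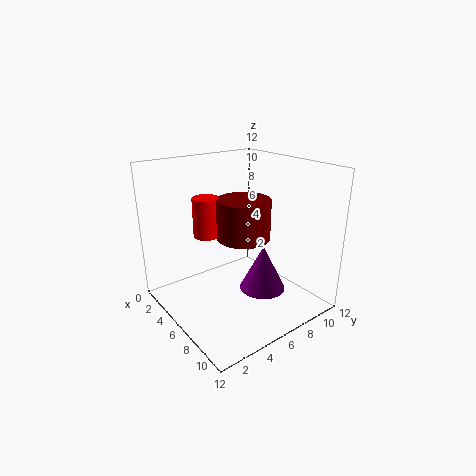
x_1 = 6
y_1 = 3
z_1 = 7
r_1 = 1
x_2 = 8
y_2 = 5
z_2 = 7
h_2 = 3
x_3 = 7
y_3 = 8
z_3 = 1
h_3 = 4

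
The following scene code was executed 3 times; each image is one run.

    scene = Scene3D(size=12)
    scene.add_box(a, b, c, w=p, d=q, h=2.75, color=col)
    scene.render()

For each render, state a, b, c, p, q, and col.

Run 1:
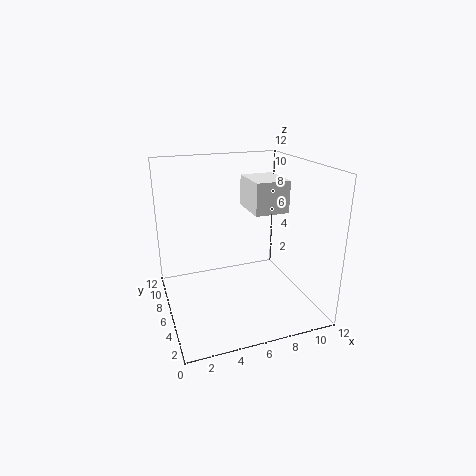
a = 7.5
b = 5.75
c = 7.75
p = 3
q = 3.75
col = 'white'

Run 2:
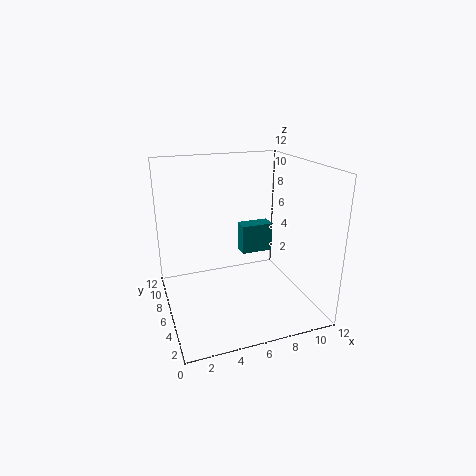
a = 7.5
b = 8.75
c = 3
p = 3
q = 1.5
col = 'teal'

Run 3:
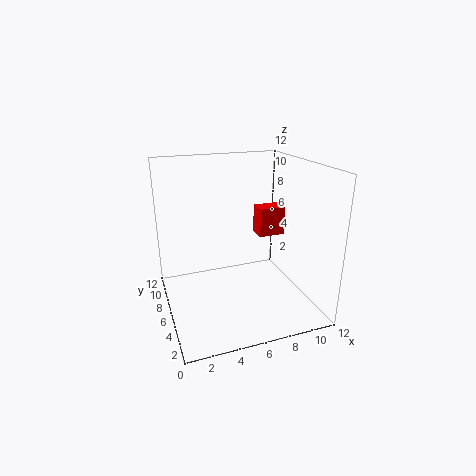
a = 9.25
b = 8.75
c = 4.5
p = 2.5
q = 1.75
col = 'red'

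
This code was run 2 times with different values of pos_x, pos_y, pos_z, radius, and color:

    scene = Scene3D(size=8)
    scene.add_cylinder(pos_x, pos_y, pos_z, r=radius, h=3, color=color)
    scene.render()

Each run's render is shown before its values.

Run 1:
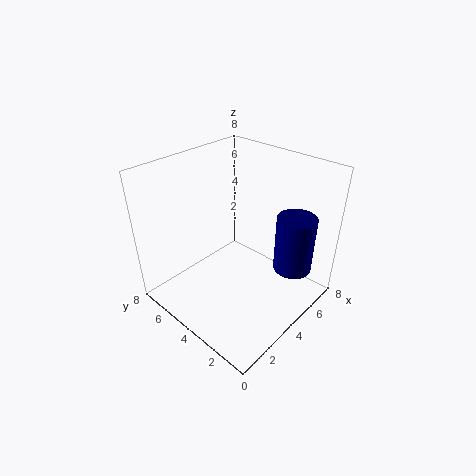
pos_x = 5; pos_y = 1; pos_z = 3; radius = 1; color = 'navy'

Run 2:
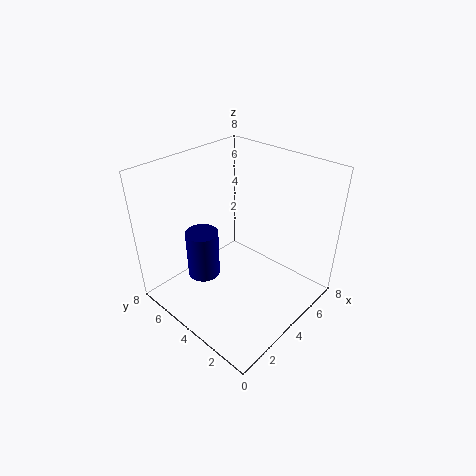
pos_x = 3.5; pos_y = 6.5; pos_z = 0.5; radius = 1; color = 'navy'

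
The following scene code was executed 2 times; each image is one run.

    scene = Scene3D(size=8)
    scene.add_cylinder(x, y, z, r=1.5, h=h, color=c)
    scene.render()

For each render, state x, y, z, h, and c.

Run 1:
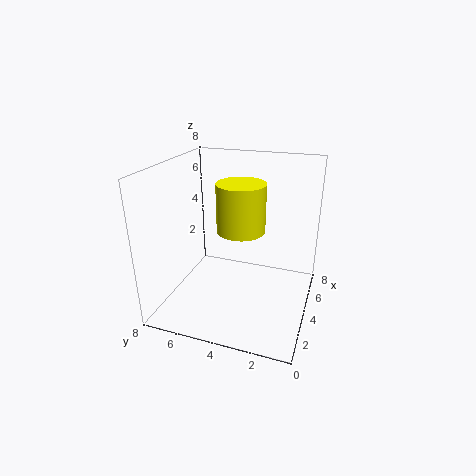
x = 6; y = 4.5; z = 3.5; h = 3; c = 'yellow'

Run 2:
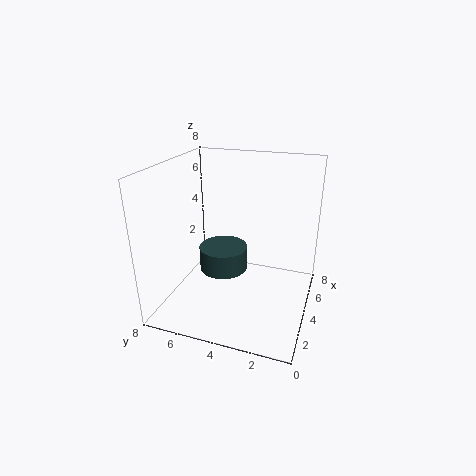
x = 5.5; y = 5.5; z = 1; h = 1.5; c = 'darkslategray'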